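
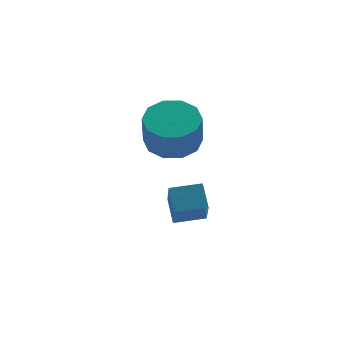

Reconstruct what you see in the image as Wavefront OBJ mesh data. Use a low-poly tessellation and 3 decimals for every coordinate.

v -2.747 -3.249 -2.014
v -2.621 -2.397 -1.298
v -2.34 -2.123 -3.425
v -2.215 -1.271 -2.709
v -1.545 -3.529 -1.891
v -1.42 -2.677 -1.175
v -1.139 -2.403 -3.302
v -1.013 -1.551 -2.586
v -2.194 -1.762 0.791
v -1.529 -1.011 1.162
v -1.76 -1.506 2.58
v -2.426 -2.258 2.209
v -2.139 -0.756 1.151
v -2.371 -1.251 2.569
v -2.77 -0.886 1.003
v -3.002 -1.381 2.421
v -3.181 -1.35 0.773
v -3.413 -1.845 2.192
v -3.216 -1.972 0.551
v -3.447 -2.467 1.969
v -2.86 -2.514 0.42
v -3.091 -3.009 1.838
v -2.249 -2.769 0.431
v -2.481 -3.264 1.849
v -1.618 -2.639 0.579
v -1.85 -3.134 1.997
v -1.207 -2.175 0.808
v -1.439 -2.67 2.227
v -1.173 -1.553 1.031
v -1.404 -2.048 2.449
f 2 4 1
f 5 2 1
f 1 4 3
f 3 5 1
f 2 8 4
f 6 2 5
f 6 8 2
f 4 8 3
f 7 5 3
f 3 8 7
f 7 6 5
f 8 6 7
f 10 9 13
f 10 13 11
f 11 13 14
f 11 14 12
f 13 9 15
f 13 15 14
f 14 15 16
f 14 16 12
f 15 9 17
f 15 17 16
f 16 17 18
f 16 18 12
f 17 9 19
f 17 19 18
f 18 19 20
f 18 20 12
f 19 9 21
f 19 21 20
f 20 21 22
f 20 22 12
f 21 9 23
f 21 23 22
f 22 23 24
f 22 24 12
f 23 9 25
f 23 25 24
f 24 25 26
f 24 26 12
f 25 9 27
f 25 27 26
f 26 27 28
f 26 28 12
f 27 9 29
f 27 29 28
f 28 29 30
f 28 30 12
f 29 9 10
f 29 10 30
f 30 10 11
f 30 11 12



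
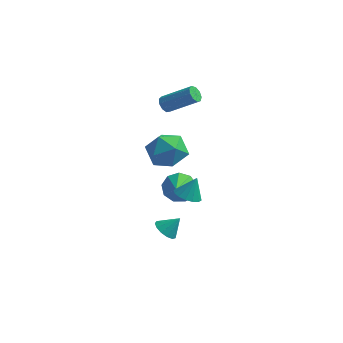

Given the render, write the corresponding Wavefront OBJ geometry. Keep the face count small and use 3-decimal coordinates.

v -0.561 1.467 -2.433
v 0.302 1.843 -2.244
v -0.079 -0.267 -1.187
v -0.134 2.044 -1.796
v -0.77 1.975 -1.646
v -1.308 1.669 -1.865
v -1.496 1.268 -2.35
v -1.247 0.96 -2.874
v -0.677 0.89 -3.192
v -0.052 1.09 -3.155
v 0.334 1.466 -2.781
v -0.76 -0.987 2.13
v 0.248 -0.489 2.576
v -0.388 -2.631 3.124
v 0.62 -2.133 3.57
v -0.463 -1.723 3.918
v -0.693 -0.707 3.304
v 0.553 -2.413 2.396
v 0.323 -1.397 1.782
v 1.059 -1.371 2.74
v 0.431 -0.944 3.682
v -0.571 -2.176 2.018
v -1.199 -1.749 2.96
v 0.741 -0.734 -1.062
v 1.457 -1.053 -1.164
v 1.099 -0.306 0.102
v 1.488 -0.673 -1.313
v 1.319 -0.31 -1.395
v 0.995 -0.061 -1.387
v 0.603 0.009 -1.293
v 0.248 -0.121 -1.136
v 0.026 -0.415 -0.959
v -0.005 -0.795 -0.81
v 0.164 -1.158 -0.728
v 0.488 -1.408 -0.736
v 0.88 -1.477 -0.831
v 1.234 -1.347 -0.987
v -0.403 -0.974 -4.052
v 0.152 -1.408 -4.28
v 0.263 -0.566 -3.208
v 0.192 -1.048 -4.486
v 0.043 -0.664 -4.554
v -0.247 -0.379 -4.463
v -0.587 -0.283 -4.241
v -0.869 -0.407 -3.96
v -1.002 -0.711 -3.707
v -0.945 -1.098 -3.564
v -0.716 -1.446 -3.576
v -0.388 -1.645 -3.739
v -0.064 -1.63 -4.001
v -2.071 3.268 2.674
v -1.758 3.2 2.227
v -0.097 3.403 3.359
v -0.409 3.472 3.806
v -1.835 3.565 2.275
v -0.174 3.768 3.407
v -2.023 3.791 2.51
v -0.362 3.994 3.642
v -2.233 3.773 2.822
v -0.572 3.976 3.953
v -2.367 3.519 3.064
v -0.706 3.722 4.196
v -2.362 3.147 3.124
v -0.701 3.35 4.256
v -2.221 2.833 2.974
v -0.56 3.036 4.105
v -2.01 2.722 2.683
v -0.349 2.925 3.815
v -1.827 2.867 2.388
v -0.166 3.07 3.52
f 2 1 4
f 2 4 3
f 4 1 5
f 4 5 3
f 5 1 6
f 5 6 3
f 6 1 7
f 6 7 3
f 7 1 8
f 7 8 3
f 8 1 9
f 8 9 3
f 9 1 10
f 9 10 3
f 10 1 11
f 10 11 3
f 11 1 2
f 11 2 3
f 12 23 17
f 12 17 13
f 12 13 19
f 12 19 22
f 12 22 23
f 13 17 21
f 17 23 16
f 23 22 14
f 22 19 18
f 19 13 20
f 15 21 16
f 15 16 14
f 15 14 18
f 15 18 20
f 15 20 21
f 16 21 17
f 14 16 23
f 18 14 22
f 20 18 19
f 21 20 13
f 25 24 27
f 25 27 26
f 27 24 28
f 27 28 26
f 28 24 29
f 28 29 26
f 29 24 30
f 29 30 26
f 30 24 31
f 30 31 26
f 31 24 32
f 31 32 26
f 32 24 33
f 32 33 26
f 33 24 34
f 33 34 26
f 34 24 35
f 34 35 26
f 35 24 36
f 35 36 26
f 36 24 37
f 36 37 26
f 37 24 25
f 37 25 26
f 39 38 41
f 39 41 40
f 41 38 42
f 41 42 40
f 42 38 43
f 42 43 40
f 43 38 44
f 43 44 40
f 44 38 45
f 44 45 40
f 45 38 46
f 45 46 40
f 46 38 47
f 46 47 40
f 47 38 48
f 47 48 40
f 48 38 49
f 48 49 40
f 49 38 50
f 49 50 40
f 50 38 39
f 50 39 40
f 52 51 55
f 52 55 53
f 53 55 56
f 53 56 54
f 55 51 57
f 55 57 56
f 56 57 58
f 56 58 54
f 57 51 59
f 57 59 58
f 58 59 60
f 58 60 54
f 59 51 61
f 59 61 60
f 60 61 62
f 60 62 54
f 61 51 63
f 61 63 62
f 62 63 64
f 62 64 54
f 63 51 65
f 63 65 64
f 64 65 66
f 64 66 54
f 65 51 67
f 65 67 66
f 66 67 68
f 66 68 54
f 67 51 69
f 67 69 68
f 68 69 70
f 68 70 54
f 69 51 52
f 69 52 70
f 70 52 53
f 70 53 54



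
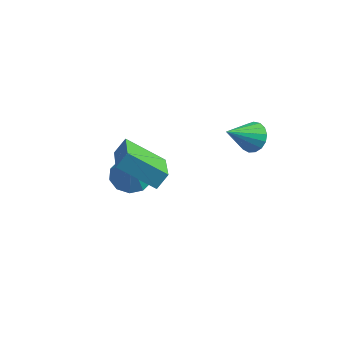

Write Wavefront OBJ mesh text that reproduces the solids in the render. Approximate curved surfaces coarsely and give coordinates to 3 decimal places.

v -3.605 3.964 -3.781
v -2.826 3.493 -4.053
v -3.375 3.556 -2.419
v -2.668 4.042 -3.916
v -2.867 4.56 -3.726
v -3.348 4.851 -3.558
v -3.927 4.804 -3.475
v -4.383 4.435 -3.508
v -4.542 3.887 -3.646
v -4.342 3.368 -3.835
v -3.861 3.077 -4.004
v -3.282 3.125 -4.087
v -2.871 1.066 0.106
v -2.584 1.577 0.708
v -3.713 2.644 -0.833
v -3.426 3.155 -0.231
v -1.194 1.345 -0.929
v -0.907 1.856 -0.327
v -2.036 2.923 -1.868
v -1.749 3.434 -1.266
v 1.677 4.463 0.832
v 2.075 4.748 1.387
v 0.923 3.417 1.908
v 1.784 4.95 1.38
v 1.468 5.04 1.246
v 1.201 4.998 1.018
v 1.042 4.834 0.747
v 1.029 4.585 0.496
v 1.165 4.308 0.321
v 1.417 4.066 0.264
v 1.73 3.916 0.337
v 2.03 3.891 0.523
v 2.25 3.997 0.78
v 2.338 4.21 1.049
v 2.275 4.481 1.268
f 2 1 4
f 2 4 3
f 4 1 5
f 4 5 3
f 5 1 6
f 5 6 3
f 6 1 7
f 6 7 3
f 7 1 8
f 7 8 3
f 8 1 9
f 8 9 3
f 9 1 10
f 9 10 3
f 10 1 11
f 10 11 3
f 11 1 12
f 11 12 3
f 12 1 2
f 12 2 3
f 14 16 13
f 17 14 13
f 13 16 15
f 15 17 13
f 14 20 16
f 18 14 17
f 18 20 14
f 16 20 15
f 19 17 15
f 15 20 19
f 19 18 17
f 20 18 19
f 22 21 24
f 22 24 23
f 24 21 25
f 24 25 23
f 25 21 26
f 25 26 23
f 26 21 27
f 26 27 23
f 27 21 28
f 27 28 23
f 28 21 29
f 28 29 23
f 29 21 30
f 29 30 23
f 30 21 31
f 30 31 23
f 31 21 32
f 31 32 23
f 32 21 33
f 32 33 23
f 33 21 34
f 33 34 23
f 34 21 35
f 34 35 23
f 35 21 22
f 35 22 23



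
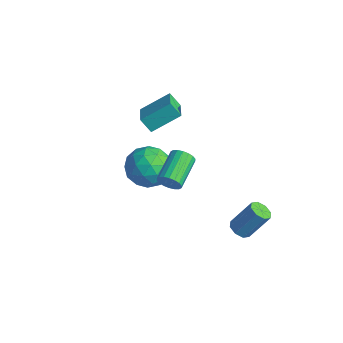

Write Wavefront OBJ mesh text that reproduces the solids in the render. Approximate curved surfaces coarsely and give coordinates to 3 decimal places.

v -3.635 -1.167 1.768
v -2.434 -1.999 2.314
v -3.085 0.242 2.706
v -1.884 -0.59 3.252
v -3.116 -0.89 1.048
v -1.915 -1.722 1.594
v -2.566 0.519 1.986
v -1.365 -0.313 2.532
v 3.348 -0.244 -2.857
v 3.869 -0.071 -3.145
v 4.373 0.797 -1.711
v 3.852 0.624 -1.423
v 3.515 0.239 -3.208
v 4.02 1.107 -1.775
v 3.064 0.266 -3.065
v 3.568 1.134 -1.632
v 2.778 -0.006 -2.801
v 3.283 0.862 -1.367
v 2.827 -0.417 -2.569
v 3.331 0.451 -1.135
v 3.18 -0.727 -2.505
v 3.685 0.141 -1.072
v 3.632 -0.754 -2.648
v 4.136 0.114 -1.215
v 3.917 -0.482 -2.913
v 4.422 0.386 -1.479
v 0.131 -3.288 2.974
v 0.619 -2.72 2.025
v 1.041 -4.94 2.455
v 1.529 -4.372 1.506
v 1.882 -4.088 2.627
v 1.319 -3.067 2.948
v 0.341 -4.593 1.532
v -0.222 -3.572 1.853
v 0.749 -3.527 1.134
v 1.701 -3.215 1.81
v -0.041 -4.445 2.67
v 0.911 -4.133 3.346
v 0.295 -2.859 2.545
v 1.365 -4.801 1.935
v 1.572 -4.634 2.594
v 1.859 -4.301 2.036
v 0.707 -3.063 3.088
v 0.994 -2.729 2.53
v 1.736 -3.533 2.883
v 0.666 -4.931 1.95
v 0.953 -4.597 1.392
v -0.199 -3.359 2.444
v 0.088 -3.026 1.886
v -0.076 -4.127 1.597
v 0.659 -2.999 1.463
v 1.193 -3.971 1.158
v 0.495 -4.1 1.174
v 0.164 -3.5 1.362
v 1.218 -2.816 1.861
v 1.753 -3.787 1.556
v 1.96 -3.62 2.215
v 1.63 -3.02 2.403
v 1.295 -3.29 1.337
v -0.093 -3.873 2.924
v 0.442 -4.844 2.619
v 0.03 -4.64 2.077
v -0.3 -4.04 2.265
v 0.467 -3.689 3.322
v 1.001 -4.661 3.017
v 1.496 -4.16 3.118
v 1.165 -3.56 3.306
v 0.365 -4.37 3.143
v 3.474 -4.529 3.564
v 3.852 -4.487 4.053
v 3.003 -3.088 4.586
v 2.626 -3.131 4.096
v 3.981 -4.335 3.863
v 3.133 -2.937 4.395
v 4.011 -4.222 3.613
v 3.162 -2.824 4.145
v 3.934 -4.17 3.353
v 3.085 -2.772 3.886
v 3.766 -4.189 3.135
v 2.917 -2.791 3.668
v 3.54 -4.275 3.002
v 2.691 -2.877 3.535
v 3.301 -4.412 2.98
v 2.453 -3.014 3.513
v 3.097 -4.572 3.074
v 2.248 -3.173 3.607
v 2.967 -4.723 3.265
v 2.119 -3.325 3.797
v 2.938 -4.836 3.515
v 2.089 -3.438 4.047
v 3.015 -4.888 3.774
v 2.166 -3.49 4.307
v 3.183 -4.869 3.992
v 2.334 -3.471 4.525
v 3.409 -4.783 4.125
v 2.56 -3.385 4.658
v 3.647 -4.646 4.147
v 2.799 -3.248 4.68
f 2 4 1
f 5 2 1
f 1 4 3
f 3 5 1
f 2 8 4
f 6 2 5
f 6 8 2
f 4 8 3
f 7 5 3
f 3 8 7
f 7 6 5
f 8 6 7
f 10 9 13
f 10 13 11
f 11 13 14
f 11 14 12
f 13 9 15
f 13 15 14
f 14 15 16
f 14 16 12
f 15 9 17
f 15 17 16
f 16 17 18
f 16 18 12
f 17 9 19
f 17 19 18
f 18 19 20
f 18 20 12
f 19 9 21
f 19 21 20
f 20 21 22
f 20 22 12
f 21 9 23
f 21 23 22
f 22 23 24
f 22 24 12
f 23 9 25
f 23 25 24
f 24 25 26
f 24 26 12
f 25 9 10
f 25 10 26
f 26 10 11
f 26 11 12
f 27 64 43
f 64 38 67
f 43 67 32
f 64 67 43
f 27 43 39
f 43 32 44
f 39 44 28
f 43 44 39
f 27 39 48
f 39 28 49
f 48 49 34
f 39 49 48
f 27 48 60
f 48 34 63
f 60 63 37
f 48 63 60
f 27 60 64
f 60 37 68
f 64 68 38
f 60 68 64
f 28 44 55
f 44 32 58
f 55 58 36
f 44 58 55
f 32 67 45
f 67 38 66
f 45 66 31
f 67 66 45
f 38 68 65
f 68 37 61
f 65 61 29
f 68 61 65
f 37 63 62
f 63 34 50
f 62 50 33
f 63 50 62
f 34 49 54
f 49 28 51
f 54 51 35
f 49 51 54
f 30 56 42
f 56 36 57
f 42 57 31
f 56 57 42
f 30 42 40
f 42 31 41
f 40 41 29
f 42 41 40
f 30 40 47
f 40 29 46
f 47 46 33
f 40 46 47
f 30 47 52
f 47 33 53
f 52 53 35
f 47 53 52
f 30 52 56
f 52 35 59
f 56 59 36
f 52 59 56
f 31 57 45
f 57 36 58
f 45 58 32
f 57 58 45
f 29 41 65
f 41 31 66
f 65 66 38
f 41 66 65
f 33 46 62
f 46 29 61
f 62 61 37
f 46 61 62
f 35 53 54
f 53 33 50
f 54 50 34
f 53 50 54
f 36 59 55
f 59 35 51
f 55 51 28
f 59 51 55
f 70 69 73
f 70 73 71
f 71 73 74
f 71 74 72
f 73 69 75
f 73 75 74
f 74 75 76
f 74 76 72
f 75 69 77
f 75 77 76
f 76 77 78
f 76 78 72
f 77 69 79
f 77 79 78
f 78 79 80
f 78 80 72
f 79 69 81
f 79 81 80
f 80 81 82
f 80 82 72
f 81 69 83
f 81 83 82
f 82 83 84
f 82 84 72
f 83 69 85
f 83 85 84
f 84 85 86
f 84 86 72
f 85 69 87
f 85 87 86
f 86 87 88
f 86 88 72
f 87 69 89
f 87 89 88
f 88 89 90
f 88 90 72
f 89 69 91
f 89 91 90
f 90 91 92
f 90 92 72
f 91 69 93
f 91 93 92
f 92 93 94
f 92 94 72
f 93 69 95
f 93 95 94
f 94 95 96
f 94 96 72
f 95 69 97
f 95 97 96
f 96 97 98
f 96 98 72
f 97 69 70
f 97 70 98
f 98 70 71
f 98 71 72



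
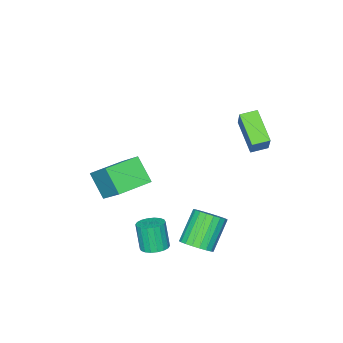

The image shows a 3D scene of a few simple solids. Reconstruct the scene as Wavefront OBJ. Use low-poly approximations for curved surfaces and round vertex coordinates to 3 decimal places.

v 1.485 3.489 -3.952
v 2.19 3.415 -3.365
v 0.859 3.156 -1.801
v 0.155 3.231 -2.388
v 2.122 3.792 -3.361
v 0.791 3.533 -1.796
v 1.944 4.116 -3.458
v 0.613 3.857 -1.894
v 1.687 4.332 -3.642
v 0.356 4.073 -2.077
v 1.395 4.402 -3.878
v 0.064 4.143 -2.314
v 1.118 4.314 -4.128
v -0.213 4.055 -2.564
v 0.905 4.084 -4.347
v -0.426 3.825 -2.783
v 0.793 3.751 -4.498
v -0.538 3.492 -2.934
v 0.8 3.373 -4.555
v -0.531 3.114 -2.99
v 0.926 3.015 -4.507
v -0.405 2.756 -2.943
v 1.148 2.739 -4.363
v -0.183 2.48 -2.799
v 1.429 2.592 -4.149
v 0.098 2.334 -2.584
v 1.72 2.601 -3.9
v 0.389 2.342 -2.336
v 1.97 2.764 -3.66
v 0.639 2.505 -2.096
v 2.136 3.052 -3.471
v 0.805 2.793 -1.907
v -2.558 3.468 1.016
v -3.246 2.003 2.225
v -3.352 3.98 1.185
v -4.04 2.516 2.394
v -1.74 4.264 2.446
v -2.428 2.8 3.655
v -2.534 4.777 2.615
v -3.222 3.312 3.824
v 2.812 1.886 -4.124
v 3.52 1.609 -4.129
v 3.356 1.158 -2.582
v 2.648 1.434 -2.576
v 3.565 1.93 -4.031
v 3.401 1.479 -2.483
v 3.461 2.242 -3.951
v 3.297 1.79 -2.404
v 3.228 2.483 -3.905
v 3.064 2.032 -2.358
v 2.913 2.606 -3.903
v 2.749 2.154 -2.356
v 2.578 2.586 -3.944
v 2.414 2.135 -2.397
v 2.289 2.428 -4.021
v 2.125 1.976 -2.474
v 2.104 2.162 -4.118
v 1.94 1.711 -2.571
v 2.059 1.841 -4.217
v 1.895 1.39 -2.669
v 2.163 1.53 -4.296
v 1.999 1.078 -2.749
v 2.396 1.288 -4.342
v 2.232 0.837 -2.795
v 2.711 1.166 -4.344
v 2.547 0.714 -2.797
v 3.046 1.185 -4.303
v 2.882 0.734 -2.756
v 3.335 1.344 -4.226
v 3.171 0.892 -2.679
v -0.016 -2.223 -3.238
v -0.204 -3.371 -1.93
v 0.367 -0.661 -1.812
v 0.18 -1.808 -0.504
v 1.94 -2.632 -3.316
v 1.753 -3.779 -2.008
v 2.324 -1.069 -1.89
v 2.136 -2.217 -0.582
f 2 1 5
f 2 5 3
f 3 5 6
f 3 6 4
f 5 1 7
f 5 7 6
f 6 7 8
f 6 8 4
f 7 1 9
f 7 9 8
f 8 9 10
f 8 10 4
f 9 1 11
f 9 11 10
f 10 11 12
f 10 12 4
f 11 1 13
f 11 13 12
f 12 13 14
f 12 14 4
f 13 1 15
f 13 15 14
f 14 15 16
f 14 16 4
f 15 1 17
f 15 17 16
f 16 17 18
f 16 18 4
f 17 1 19
f 17 19 18
f 18 19 20
f 18 20 4
f 19 1 21
f 19 21 20
f 20 21 22
f 20 22 4
f 21 1 23
f 21 23 22
f 22 23 24
f 22 24 4
f 23 1 25
f 23 25 24
f 24 25 26
f 24 26 4
f 25 1 27
f 25 27 26
f 26 27 28
f 26 28 4
f 27 1 29
f 27 29 28
f 28 29 30
f 28 30 4
f 29 1 31
f 29 31 30
f 30 31 32
f 30 32 4
f 31 1 2
f 31 2 32
f 32 2 3
f 32 3 4
f 34 36 33
f 37 34 33
f 33 36 35
f 35 37 33
f 34 40 36
f 38 34 37
f 38 40 34
f 36 40 35
f 39 37 35
f 35 40 39
f 39 38 37
f 40 38 39
f 42 41 45
f 42 45 43
f 43 45 46
f 43 46 44
f 45 41 47
f 45 47 46
f 46 47 48
f 46 48 44
f 47 41 49
f 47 49 48
f 48 49 50
f 48 50 44
f 49 41 51
f 49 51 50
f 50 51 52
f 50 52 44
f 51 41 53
f 51 53 52
f 52 53 54
f 52 54 44
f 53 41 55
f 53 55 54
f 54 55 56
f 54 56 44
f 55 41 57
f 55 57 56
f 56 57 58
f 56 58 44
f 57 41 59
f 57 59 58
f 58 59 60
f 58 60 44
f 59 41 61
f 59 61 60
f 60 61 62
f 60 62 44
f 61 41 63
f 61 63 62
f 62 63 64
f 62 64 44
f 63 41 65
f 63 65 64
f 64 65 66
f 64 66 44
f 65 41 67
f 65 67 66
f 66 67 68
f 66 68 44
f 67 41 69
f 67 69 68
f 68 69 70
f 68 70 44
f 69 41 42
f 69 42 70
f 70 42 43
f 70 43 44
f 72 74 71
f 75 72 71
f 71 74 73
f 73 75 71
f 72 78 74
f 76 72 75
f 76 78 72
f 74 78 73
f 77 75 73
f 73 78 77
f 77 76 75
f 78 76 77



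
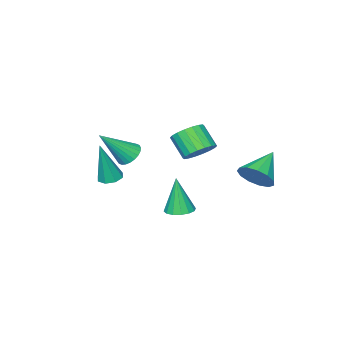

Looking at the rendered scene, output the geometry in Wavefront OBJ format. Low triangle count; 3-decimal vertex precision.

v 1.278 -1.805 -1.286
v 1.833 -2.016 -1.425
v 1.762 -1.935 0.846
v 1.821 -1.55 -1.394
v 1.491 -1.234 -1.3
v 1.036 -1.252 -1.197
v 0.723 -1.594 -1.147
v 0.734 -2.06 -1.178
v 1.064 -2.376 -1.272
v 1.519 -2.358 -1.375
v 2.584 0.814 1.628
v 3.091 0.887 1.212
v 3.796 0.266 3.012
v 3.078 1.122 1.317
v 2.989 1.31 1.469
v 2.839 1.423 1.645
v 2.65 1.443 1.819
v 2.451 1.367 1.964
v 2.272 1.207 2.057
v 2.14 0.987 2.085
v 2.076 0.741 2.043
v 2.09 0.506 1.939
v 2.178 0.318 1.787
v 2.329 0.206 1.61
v 2.518 0.186 1.437
v 2.717 0.262 1.292
v 2.896 0.422 1.199
v 3.028 0.641 1.171
v -0.115 1.16 -2.759
v 0.585 1.041 -2.759
v -0.165 0.88 -0.881
v 0.55 1.403 -2.706
v 0.336 1.7 -2.667
v 0.002 1.852 -2.653
v -0.364 1.819 -2.668
v -0.663 1.609 -2.707
v -0.815 1.279 -2.76
v -0.78 0.917 -2.813
v -0.567 0.62 -2.852
v -0.233 0.468 -2.865
v 0.133 0.501 -2.851
v 0.432 0.711 -2.812
v -1.691 0.854 0.184
v -0.91 1.017 0.445
v -1.027 0.089 1.377
v -1.809 -0.074 1.116
v -1.117 1.25 0.651
v -1.234 0.323 1.583
v -1.438 1.405 0.765
v -1.555 0.477 1.697
v -1.809 1.451 0.764
v -1.926 0.523 1.695
v -2.157 1.378 0.648
v -2.274 0.45 1.579
v -2.412 1.201 0.44
v -2.529 0.274 1.371
v -2.525 0.956 0.181
v -2.642 0.028 1.113
v -2.473 0.691 -0.077
v -2.59 -0.237 0.855
v -2.266 0.457 -0.283
v -2.383 -0.47 0.649
v -1.945 0.303 -0.397
v -2.062 -0.625 0.535
v -1.574 0.257 -0.395
v -1.691 -0.671 0.536
v -1.226 0.33 -0.279
v -1.343 -0.598 0.652
v -0.971 0.506 -0.071
v -1.088 -0.421 0.86
v -0.858 0.752 0.187
v -0.975 -0.176 1.119
v -2.061 3.87 -0.387
v -1.696 4.299 0.328
v -3.499 3.57 0.527
v -1.943 4.656 0.056
v -2.228 4.764 -0.356
v -2.459 4.588 -0.779
v -2.564 4.184 -1.077
v -2.509 3.68 -1.155
v -2.312 3.237 -0.99
v -2.035 2.994 -0.633
v -1.766 3.03 -0.198
v -1.591 3.332 0.177
v -1.565 3.805 0.373
f 2 1 4
f 2 4 3
f 4 1 5
f 4 5 3
f 5 1 6
f 5 6 3
f 6 1 7
f 6 7 3
f 7 1 8
f 7 8 3
f 8 1 9
f 8 9 3
f 9 1 10
f 9 10 3
f 10 1 2
f 10 2 3
f 12 11 14
f 12 14 13
f 14 11 15
f 14 15 13
f 15 11 16
f 15 16 13
f 16 11 17
f 16 17 13
f 17 11 18
f 17 18 13
f 18 11 19
f 18 19 13
f 19 11 20
f 19 20 13
f 20 11 21
f 20 21 13
f 21 11 22
f 21 22 13
f 22 11 23
f 22 23 13
f 23 11 24
f 23 24 13
f 24 11 25
f 24 25 13
f 25 11 26
f 25 26 13
f 26 11 27
f 26 27 13
f 27 11 28
f 27 28 13
f 28 11 12
f 28 12 13
f 30 29 32
f 30 32 31
f 32 29 33
f 32 33 31
f 33 29 34
f 33 34 31
f 34 29 35
f 34 35 31
f 35 29 36
f 35 36 31
f 36 29 37
f 36 37 31
f 37 29 38
f 37 38 31
f 38 29 39
f 38 39 31
f 39 29 40
f 39 40 31
f 40 29 41
f 40 41 31
f 41 29 42
f 41 42 31
f 42 29 30
f 42 30 31
f 44 43 47
f 44 47 45
f 45 47 48
f 45 48 46
f 47 43 49
f 47 49 48
f 48 49 50
f 48 50 46
f 49 43 51
f 49 51 50
f 50 51 52
f 50 52 46
f 51 43 53
f 51 53 52
f 52 53 54
f 52 54 46
f 53 43 55
f 53 55 54
f 54 55 56
f 54 56 46
f 55 43 57
f 55 57 56
f 56 57 58
f 56 58 46
f 57 43 59
f 57 59 58
f 58 59 60
f 58 60 46
f 59 43 61
f 59 61 60
f 60 61 62
f 60 62 46
f 61 43 63
f 61 63 62
f 62 63 64
f 62 64 46
f 63 43 65
f 63 65 64
f 64 65 66
f 64 66 46
f 65 43 67
f 65 67 66
f 66 67 68
f 66 68 46
f 67 43 69
f 67 69 68
f 68 69 70
f 68 70 46
f 69 43 71
f 69 71 70
f 70 71 72
f 70 72 46
f 71 43 44
f 71 44 72
f 72 44 45
f 72 45 46
f 74 73 76
f 74 76 75
f 76 73 77
f 76 77 75
f 77 73 78
f 77 78 75
f 78 73 79
f 78 79 75
f 79 73 80
f 79 80 75
f 80 73 81
f 80 81 75
f 81 73 82
f 81 82 75
f 82 73 83
f 82 83 75
f 83 73 84
f 83 84 75
f 84 73 85
f 84 85 75
f 85 73 74
f 85 74 75



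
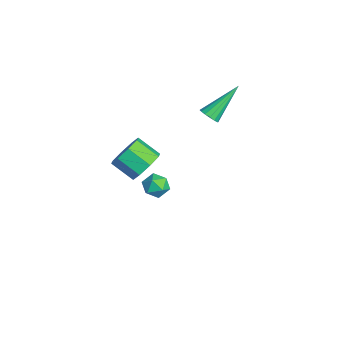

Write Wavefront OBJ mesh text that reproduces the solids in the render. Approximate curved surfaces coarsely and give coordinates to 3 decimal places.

v 0.017 3.073 2.358
v 0.267 2.839 2.722
v -0.537 4.487 3.642
v 0.439 3.002 2.617
v 0.497 3.184 2.443
v 0.428 3.336 2.245
v 0.248 3.417 2.078
v 0.006 3.406 1.985
v -0.232 3.306 1.993
v -0.404 3.143 2.098
v -0.463 2.962 2.272
v -0.393 2.81 2.47
v -0.213 2.728 2.637
v 0.028 2.739 2.73
v 2.878 -0.228 2.102
v 3.281 -0.872 1.743
v 2.645 -1.635 2.398
v 2.242 -0.992 2.758
v 3.576 -0.663 2.274
v 2.94 -1.426 2.929
v 3.463 -0.199 2.705
v 2.827 -0.962 3.36
v 3.007 0.248 2.782
v 2.371 -0.515 3.437
v 2.475 0.415 2.462
v 1.839 -0.348 3.117
v 2.18 0.206 1.931
v 1.544 -0.557 2.586
v 2.293 -0.258 1.5
v 1.657 -1.021 2.155
v 2.749 -0.705 1.423
v 2.113 -1.468 2.078
v -1.159 1.184 -3.404
v -0.758 1.569 -3.007
v -1.162 0.391 -2.633
v -0.761 0.776 -2.236
v -1.409 0.962 -2.35
v -1.407 1.452 -2.827
v -0.513 0.508 -2.813
v -0.511 0.998 -3.29
v -0.359 1.152 -2.641
v -0.913 1.432 -2.355
v -1.007 0.528 -3.285
v -1.561 0.808 -2.999
f 2 1 4
f 2 4 3
f 4 1 5
f 4 5 3
f 5 1 6
f 5 6 3
f 6 1 7
f 6 7 3
f 7 1 8
f 7 8 3
f 8 1 9
f 8 9 3
f 9 1 10
f 9 10 3
f 10 1 11
f 10 11 3
f 11 1 12
f 11 12 3
f 12 1 13
f 12 13 3
f 13 1 14
f 13 14 3
f 14 1 2
f 14 2 3
f 16 15 19
f 16 19 17
f 17 19 20
f 17 20 18
f 19 15 21
f 19 21 20
f 20 21 22
f 20 22 18
f 21 15 23
f 21 23 22
f 22 23 24
f 22 24 18
f 23 15 25
f 23 25 24
f 24 25 26
f 24 26 18
f 25 15 27
f 25 27 26
f 26 27 28
f 26 28 18
f 27 15 29
f 27 29 28
f 28 29 30
f 28 30 18
f 29 15 31
f 29 31 30
f 30 31 32
f 30 32 18
f 31 15 16
f 31 16 32
f 32 16 17
f 32 17 18
f 33 44 38
f 33 38 34
f 33 34 40
f 33 40 43
f 33 43 44
f 34 38 42
f 38 44 37
f 44 43 35
f 43 40 39
f 40 34 41
f 36 42 37
f 36 37 35
f 36 35 39
f 36 39 41
f 36 41 42
f 37 42 38
f 35 37 44
f 39 35 43
f 41 39 40
f 42 41 34



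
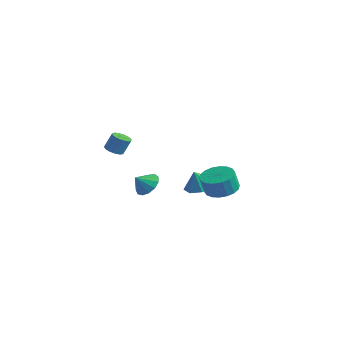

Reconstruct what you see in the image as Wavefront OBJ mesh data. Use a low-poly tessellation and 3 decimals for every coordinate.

v 1.125 -1.408 -0.105
v 1.539 -0.951 0.494
v 0.875 -2.112 0.605
v 1.081 -0.791 0.492
v 0.638 -0.827 0.3
v 0.349 -1.047 -0.021
v 0.307 -1.383 -0.368
v 0.524 -1.726 -0.632
v 0.933 -1.969 -0.728
v 1.402 -2.034 -0.627
v 1.783 -1.9 -0.359
v 1.956 -1.61 -0.012
v 1.865 -1.256 0.307
v -0.098 3.953 -2.447
v 0.709 3.316 -2.51
v -0.282 3.607 -1.313
v 0.911 4.035 -2.258
v 0.522 4.706 -2.117
v -0.23 4.936 -2.169
v -0.905 4.59 -2.384
v -1.107 3.87 -2.636
v -0.718 3.199 -2.777
v 0.034 2.97 -2.725
v 3.486 2.103 -0.789
v 4.157 2.832 -0.545
v 4.104 2.485 0.634
v 3.434 1.757 0.389
v 3.758 3.043 -0.501
v 3.705 2.697 0.678
v 3.304 3.068 -0.514
v 3.252 2.722 0.665
v 2.887 2.902 -0.581
v 2.835 2.556 0.598
v 2.589 2.578 -0.69
v 2.536 2.231 0.489
v 2.468 2.16 -0.819
v 2.416 1.813 0.36
v 2.549 1.73 -0.941
v 2.497 1.383 0.238
v 2.816 1.375 -1.034
v 2.763 1.028 0.145
v 3.215 1.163 -1.078
v 3.162 0.817 0.101
v 3.668 1.138 -1.065
v 3.616 0.792 0.114
v 4.085 1.304 -0.998
v 4.033 0.958 0.181
v 4.384 1.629 -0.889
v 4.331 1.282 0.29
v 4.504 2.047 -0.76
v 4.452 1.7 0.419
v 4.423 2.477 -0.638
v 4.371 2.13 0.541
v 1.164 -3.901 3.438
v 1.614 -4.266 3.457
v 1.867 -3.904 4.421
v 1.416 -3.539 4.402
v 1.726 -3.989 3.324
v 1.978 -3.627 4.288
v 1.659 -3.684 3.227
v 1.911 -3.322 4.191
v 1.435 -3.448 3.197
v 1.687 -3.086 4.161
v 1.125 -3.356 3.244
v 1.377 -2.994 4.208
v 0.827 -3.437 3.352
v 1.079 -3.075 4.316
v 0.636 -3.665 3.487
v 0.889 -3.303 4.451
v 0.613 -3.968 3.607
v 0.865 -3.606 4.571
v 0.765 -4.25 3.673
v 1.017 -3.888 4.637
v 1.043 -4.421 3.665
v 1.295 -4.059 4.629
v 1.36 -4.427 3.584
v 1.612 -4.065 4.548
f 2 1 4
f 2 4 3
f 4 1 5
f 4 5 3
f 5 1 6
f 5 6 3
f 6 1 7
f 6 7 3
f 7 1 8
f 7 8 3
f 8 1 9
f 8 9 3
f 9 1 10
f 9 10 3
f 10 1 11
f 10 11 3
f 11 1 12
f 11 12 3
f 12 1 13
f 12 13 3
f 13 1 2
f 13 2 3
f 15 14 17
f 15 17 16
f 17 14 18
f 17 18 16
f 18 14 19
f 18 19 16
f 19 14 20
f 19 20 16
f 20 14 21
f 20 21 16
f 21 14 22
f 21 22 16
f 22 14 23
f 22 23 16
f 23 14 15
f 23 15 16
f 25 24 28
f 25 28 26
f 26 28 29
f 26 29 27
f 28 24 30
f 28 30 29
f 29 30 31
f 29 31 27
f 30 24 32
f 30 32 31
f 31 32 33
f 31 33 27
f 32 24 34
f 32 34 33
f 33 34 35
f 33 35 27
f 34 24 36
f 34 36 35
f 35 36 37
f 35 37 27
f 36 24 38
f 36 38 37
f 37 38 39
f 37 39 27
f 38 24 40
f 38 40 39
f 39 40 41
f 39 41 27
f 40 24 42
f 40 42 41
f 41 42 43
f 41 43 27
f 42 24 44
f 42 44 43
f 43 44 45
f 43 45 27
f 44 24 46
f 44 46 45
f 45 46 47
f 45 47 27
f 46 24 48
f 46 48 47
f 47 48 49
f 47 49 27
f 48 24 50
f 48 50 49
f 49 50 51
f 49 51 27
f 50 24 52
f 50 52 51
f 51 52 53
f 51 53 27
f 52 24 25
f 52 25 53
f 53 25 26
f 53 26 27
f 55 54 58
f 55 58 56
f 56 58 59
f 56 59 57
f 58 54 60
f 58 60 59
f 59 60 61
f 59 61 57
f 60 54 62
f 60 62 61
f 61 62 63
f 61 63 57
f 62 54 64
f 62 64 63
f 63 64 65
f 63 65 57
f 64 54 66
f 64 66 65
f 65 66 67
f 65 67 57
f 66 54 68
f 66 68 67
f 67 68 69
f 67 69 57
f 68 54 70
f 68 70 69
f 69 70 71
f 69 71 57
f 70 54 72
f 70 72 71
f 71 72 73
f 71 73 57
f 72 54 74
f 72 74 73
f 73 74 75
f 73 75 57
f 74 54 76
f 74 76 75
f 75 76 77
f 75 77 57
f 76 54 55
f 76 55 77
f 77 55 56
f 77 56 57



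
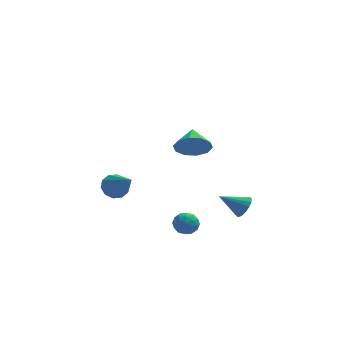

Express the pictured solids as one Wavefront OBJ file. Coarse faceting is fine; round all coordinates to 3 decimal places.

v 1.356 -3.148 2.717
v 1.7 -3.506 3.431
v 1.364 -2.092 3.243
v 2.104 -3.35 3.112
v 2.223 -3.117 2.643
v 2.01 -2.895 2.201
v 1.548 -2.77 1.957
v 1.012 -2.79 2.003
v 0.608 -2.946 2.321
v 0.49 -3.179 2.791
v 0.703 -3.401 3.232
v 1.165 -3.526 3.477
v 3.869 0.816 -3.539
v 4.169 1.142 -3.064
v 2.691 0.824 -2.801
v 4.055 1.366 -3.248
v 3.899 1.464 -3.498
v 3.735 1.413 -3.758
v 3.603 1.226 -3.968
v 3.531 0.945 -4.079
v 3.536 0.634 -4.067
v 3.618 0.365 -3.934
v 3.757 0.199 -3.711
v 3.922 0.175 -3.448
v 4.074 0.297 -3.206
v 4.18 0.539 -3.04
v 4.214 0.844 -2.989
v -2.182 3.115 -3.409
v -1.706 3.614 -3.14
v -1.378 1.645 -2.111
v -2.086 3.63 -2.886
v -2.503 3.449 -2.832
v -2.797 3.142 -2.999
v -2.856 2.824 -3.322
v -2.658 2.617 -3.679
v -2.278 2.601 -3.933
v -1.861 2.781 -3.986
v -1.566 3.089 -3.82
v -1.507 3.407 -3.496
v 0.492 -0.828 -3.574
v 0.871 -0.313 -3.745
v 1.369 -1.427 -3.435
v 1.748 -0.912 -3.606
v 1.414 -0.902 -3.034
v 0.872 -0.532 -3.12
v 1.368 -1.208 -4.06
v 0.826 -0.838 -4.146
v 1.412 -0.547 -4.045
v 1.441 -0.358 -3.411
v 0.799 -1.382 -3.769
v 0.828 -1.193 -3.135
v 0.604 -0.518 -3.672
v 1.636 -1.222 -3.508
v 1.44 -1.216 -3.172
v 1.662 -0.913 -3.272
v 0.605 -0.647 -3.304
v 0.827 -0.344 -3.405
v 1.147 -0.69 -2.987
v 1.413 -1.396 -3.775
v 1.635 -1.093 -3.876
v 0.578 -0.827 -3.908
v 0.8 -0.524 -4.008
v 1.093 -1.05 -4.193
v 1.145 -0.353 -3.949
v 1.661 -0.705 -3.867
v 1.438 -0.879 -4.134
v 1.119 -0.662 -4.185
v 1.162 -0.242 -3.576
v 1.678 -0.594 -3.494
v 1.482 -0.588 -3.158
v 1.163 -0.37 -3.209
v 1.48 -0.38 -3.753
v 0.562 -1.146 -3.686
v 1.078 -1.498 -3.604
v 1.077 -1.37 -3.971
v 0.758 -1.152 -4.022
v 0.579 -1.035 -3.313
v 1.095 -1.387 -3.231
v 1.121 -1.078 -2.995
v 0.802 -0.861 -3.046
v 0.76 -1.36 -3.427
f 2 1 4
f 2 4 3
f 4 1 5
f 4 5 3
f 5 1 6
f 5 6 3
f 6 1 7
f 6 7 3
f 7 1 8
f 7 8 3
f 8 1 9
f 8 9 3
f 9 1 10
f 9 10 3
f 10 1 11
f 10 11 3
f 11 1 12
f 11 12 3
f 12 1 2
f 12 2 3
f 14 13 16
f 14 16 15
f 16 13 17
f 16 17 15
f 17 13 18
f 17 18 15
f 18 13 19
f 18 19 15
f 19 13 20
f 19 20 15
f 20 13 21
f 20 21 15
f 21 13 22
f 21 22 15
f 22 13 23
f 22 23 15
f 23 13 24
f 23 24 15
f 24 13 25
f 24 25 15
f 25 13 26
f 25 26 15
f 26 13 27
f 26 27 15
f 27 13 14
f 27 14 15
f 29 28 31
f 29 31 30
f 31 28 32
f 31 32 30
f 32 28 33
f 32 33 30
f 33 28 34
f 33 34 30
f 34 28 35
f 34 35 30
f 35 28 36
f 35 36 30
f 36 28 37
f 36 37 30
f 37 28 38
f 37 38 30
f 38 28 39
f 38 39 30
f 39 28 29
f 39 29 30
f 40 77 56
f 77 51 80
f 56 80 45
f 77 80 56
f 40 56 52
f 56 45 57
f 52 57 41
f 56 57 52
f 40 52 61
f 52 41 62
f 61 62 47
f 52 62 61
f 40 61 73
f 61 47 76
f 73 76 50
f 61 76 73
f 40 73 77
f 73 50 81
f 77 81 51
f 73 81 77
f 41 57 68
f 57 45 71
f 68 71 49
f 57 71 68
f 45 80 58
f 80 51 79
f 58 79 44
f 80 79 58
f 51 81 78
f 81 50 74
f 78 74 42
f 81 74 78
f 50 76 75
f 76 47 63
f 75 63 46
f 76 63 75
f 47 62 67
f 62 41 64
f 67 64 48
f 62 64 67
f 43 69 55
f 69 49 70
f 55 70 44
f 69 70 55
f 43 55 53
f 55 44 54
f 53 54 42
f 55 54 53
f 43 53 60
f 53 42 59
f 60 59 46
f 53 59 60
f 43 60 65
f 60 46 66
f 65 66 48
f 60 66 65
f 43 65 69
f 65 48 72
f 69 72 49
f 65 72 69
f 44 70 58
f 70 49 71
f 58 71 45
f 70 71 58
f 42 54 78
f 54 44 79
f 78 79 51
f 54 79 78
f 46 59 75
f 59 42 74
f 75 74 50
f 59 74 75
f 48 66 67
f 66 46 63
f 67 63 47
f 66 63 67
f 49 72 68
f 72 48 64
f 68 64 41
f 72 64 68



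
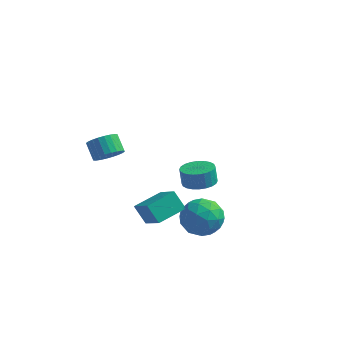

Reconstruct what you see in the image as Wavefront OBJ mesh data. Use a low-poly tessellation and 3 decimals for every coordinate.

v -2.008 -3.476 3.556
v -1.449 -3.684 4.176
v -2.074 -3.132 4.924
v -2.632 -2.924 4.304
v -1.322 -3.393 4.068
v -1.946 -2.841 4.816
v -1.298 -3.115 3.882
v -1.923 -2.563 4.63
v -1.383 -2.892 3.646
v -2.008 -2.34 4.394
v -1.563 -2.757 3.397
v -2.188 -2.205 4.145
v -1.811 -2.732 3.172
v -2.435 -2.18 3.92
v -2.088 -2.82 3.005
v -2.713 -2.269 3.753
v -2.354 -3.008 2.922
v -2.978 -2.457 3.671
v -2.566 -3.268 2.936
v -3.191 -2.716 3.684
v -2.694 -3.559 3.044
v -3.318 -3.007 3.792
v -2.717 -3.837 3.23
v -3.342 -3.285 3.978
v -2.632 -4.06 3.466
v -3.257 -3.508 4.214
v -2.452 -4.195 3.715
v -3.077 -3.643 4.463
v -2.205 -4.22 3.94
v -2.829 -3.668 4.688
v -1.927 -4.131 4.107
v -2.552 -3.58 4.855
v -1.662 -3.943 4.189
v -2.286 -3.392 4.938
v 2.397 -2.334 -0.584
v 3.343 -2.082 0.178
v 2.657 -4.298 -0.258
v 3.603 -4.046 0.504
v 2.445 -3.753 0.836
v 2.284 -2.539 0.635
v 3.716 -3.841 -0.715
v 3.555 -2.627 -0.916
v 4.159 -3.014 0.097
v 3.373 -2.959 1.055
v 2.627 -3.421 -1.135
v 1.841 -3.366 -0.177
v 2.847 -2.036 -0.231
v 3.153 -4.344 0.151
v 2.472 -4.172 0.347
v 3.028 -4.024 0.795
v 2.224 -2.304 0.037
v 2.781 -2.156 0.485
v 2.253 -3.138 0.872
v 3.219 -4.224 -0.565
v 3.776 -4.076 -0.117
v 2.972 -2.356 -0.875
v 3.528 -2.208 -0.427
v 3.747 -3.242 -0.952
v 3.883 -2.435 0.169
v 4.036 -3.59 0.36
v 4.102 -3.469 -0.356
v 4.008 -2.756 -0.474
v 3.421 -2.403 0.732
v 3.574 -3.557 0.923
v 2.893 -3.385 1.119
v 2.798 -2.671 1.001
v 3.9 -2.951 0.684
v 2.426 -2.823 -1.003
v 2.579 -3.977 -0.812
v 3.202 -3.709 -1.081
v 3.107 -2.995 -1.199
v 1.964 -2.79 -0.44
v 2.117 -3.945 -0.249
v 1.992 -3.624 0.394
v 1.898 -2.911 0.276
v 2.1 -3.429 -0.764
v 0.463 3.013 -2.369
v 1.127 2.304 -2.179
v 0.941 2.418 -1.101
v 0.277 3.127 -1.291
v 1.35 2.619 -2.174
v 1.164 2.734 -1.096
v 1.438 2.994 -2.199
v 1.252 3.109 -1.121
v 1.377 3.372 -2.25
v 1.192 3.487 -1.172
v 1.178 3.696 -2.319
v 0.992 3.81 -1.24
v 0.869 3.915 -2.395
v 0.683 4.03 -1.317
v 0.499 3.997 -2.468
v 0.313 4.112 -1.39
v 0.123 3.929 -2.525
v -0.063 4.044 -1.447
v -0.201 3.722 -2.559
v -0.387 3.836 -1.481
v -0.424 3.406 -2.564
v -0.61 3.521 -1.486
v -0.512 3.031 -2.539
v -0.698 3.146 -1.461
v -0.452 2.653 -2.488
v -0.637 2.768 -1.41
v -0.252 2.33 -2.42
v -0.438 2.444 -1.341
v 0.057 2.11 -2.343
v -0.129 2.225 -1.265
v 0.427 2.028 -2.27
v 0.241 2.143 -1.192
v 0.803 2.096 -2.213
v 0.617 2.211 -1.135
v 0.105 -3.727 -0.99
v -0.632 -3.508 -0.017
v 0.998 -2.288 -0.637
v 0.261 -2.069 0.336
v 1.259 -4.711 0.104
v 0.522 -4.492 1.077
v 2.152 -3.272 0.457
v 1.415 -3.053 1.43
v 2.59 -2.071 -2.019
v 1.958 -1.922 -1.503
v 2.399 -0.867 -2.599
v 1.767 -0.718 -2.083
v 3.153 -1.702 -1.437
v 2.521 -1.553 -0.921
v 2.962 -0.498 -2.017
v 2.33 -0.349 -1.501
f 2 1 5
f 2 5 3
f 3 5 6
f 3 6 4
f 5 1 7
f 5 7 6
f 6 7 8
f 6 8 4
f 7 1 9
f 7 9 8
f 8 9 10
f 8 10 4
f 9 1 11
f 9 11 10
f 10 11 12
f 10 12 4
f 11 1 13
f 11 13 12
f 12 13 14
f 12 14 4
f 13 1 15
f 13 15 14
f 14 15 16
f 14 16 4
f 15 1 17
f 15 17 16
f 16 17 18
f 16 18 4
f 17 1 19
f 17 19 18
f 18 19 20
f 18 20 4
f 19 1 21
f 19 21 20
f 20 21 22
f 20 22 4
f 21 1 23
f 21 23 22
f 22 23 24
f 22 24 4
f 23 1 25
f 23 25 24
f 24 25 26
f 24 26 4
f 25 1 27
f 25 27 26
f 26 27 28
f 26 28 4
f 27 1 29
f 27 29 28
f 28 29 30
f 28 30 4
f 29 1 31
f 29 31 30
f 30 31 32
f 30 32 4
f 31 1 33
f 31 33 32
f 32 33 34
f 32 34 4
f 33 1 2
f 33 2 34
f 34 2 3
f 34 3 4
f 35 72 51
f 72 46 75
f 51 75 40
f 72 75 51
f 35 51 47
f 51 40 52
f 47 52 36
f 51 52 47
f 35 47 56
f 47 36 57
f 56 57 42
f 47 57 56
f 35 56 68
f 56 42 71
f 68 71 45
f 56 71 68
f 35 68 72
f 68 45 76
f 72 76 46
f 68 76 72
f 36 52 63
f 52 40 66
f 63 66 44
f 52 66 63
f 40 75 53
f 75 46 74
f 53 74 39
f 75 74 53
f 46 76 73
f 76 45 69
f 73 69 37
f 76 69 73
f 45 71 70
f 71 42 58
f 70 58 41
f 71 58 70
f 42 57 62
f 57 36 59
f 62 59 43
f 57 59 62
f 38 64 50
f 64 44 65
f 50 65 39
f 64 65 50
f 38 50 48
f 50 39 49
f 48 49 37
f 50 49 48
f 38 48 55
f 48 37 54
f 55 54 41
f 48 54 55
f 38 55 60
f 55 41 61
f 60 61 43
f 55 61 60
f 38 60 64
f 60 43 67
f 64 67 44
f 60 67 64
f 39 65 53
f 65 44 66
f 53 66 40
f 65 66 53
f 37 49 73
f 49 39 74
f 73 74 46
f 49 74 73
f 41 54 70
f 54 37 69
f 70 69 45
f 54 69 70
f 43 61 62
f 61 41 58
f 62 58 42
f 61 58 62
f 44 67 63
f 67 43 59
f 63 59 36
f 67 59 63
f 78 77 81
f 78 81 79
f 79 81 82
f 79 82 80
f 81 77 83
f 81 83 82
f 82 83 84
f 82 84 80
f 83 77 85
f 83 85 84
f 84 85 86
f 84 86 80
f 85 77 87
f 85 87 86
f 86 87 88
f 86 88 80
f 87 77 89
f 87 89 88
f 88 89 90
f 88 90 80
f 89 77 91
f 89 91 90
f 90 91 92
f 90 92 80
f 91 77 93
f 91 93 92
f 92 93 94
f 92 94 80
f 93 77 95
f 93 95 94
f 94 95 96
f 94 96 80
f 95 77 97
f 95 97 96
f 96 97 98
f 96 98 80
f 97 77 99
f 97 99 98
f 98 99 100
f 98 100 80
f 99 77 101
f 99 101 100
f 100 101 102
f 100 102 80
f 101 77 103
f 101 103 102
f 102 103 104
f 102 104 80
f 103 77 105
f 103 105 104
f 104 105 106
f 104 106 80
f 105 77 107
f 105 107 106
f 106 107 108
f 106 108 80
f 107 77 109
f 107 109 108
f 108 109 110
f 108 110 80
f 109 77 78
f 109 78 110
f 110 78 79
f 110 79 80
f 112 114 111
f 115 112 111
f 111 114 113
f 113 115 111
f 112 118 114
f 116 112 115
f 116 118 112
f 114 118 113
f 117 115 113
f 113 118 117
f 117 116 115
f 118 116 117
f 120 122 119
f 123 120 119
f 119 122 121
f 121 123 119
f 120 126 122
f 124 120 123
f 124 126 120
f 122 126 121
f 125 123 121
f 121 126 125
f 125 124 123
f 126 124 125



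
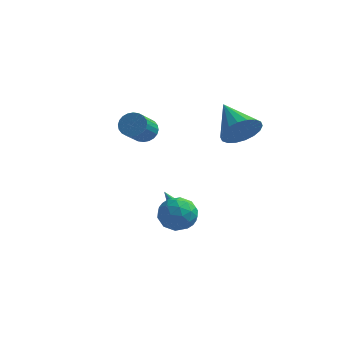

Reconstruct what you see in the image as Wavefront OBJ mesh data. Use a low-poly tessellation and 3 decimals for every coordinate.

v -2.375 3.384 -1.44
v -1.676 3.391 -1.314
v -1.846 2.144 -0.295
v -2.545 2.136 -0.42
v -1.768 3.564 -1.118
v -1.938 2.317 -0.098
v -1.953 3.709 -0.971
v -2.123 2.462 0.049
v -2.202 3.805 -0.895
v -2.371 2.558 0.124
v -2.477 3.837 -0.903
v -2.646 2.589 0.117
v -2.736 3.799 -0.992
v -2.906 2.552 0.028
v -2.941 3.699 -1.149
v -3.111 2.451 -0.129
v -3.06 3.55 -1.35
v -3.229 2.303 -0.331
v -3.074 3.376 -1.565
v -3.244 2.129 -0.546
v -2.982 3.203 -1.762
v -3.152 1.956 -0.742
v -2.797 3.058 -1.909
v -2.967 1.811 -0.889
v -2.549 2.962 -1.984
v -2.718 1.715 -0.965
v -2.274 2.931 -1.977
v -2.443 1.683 -0.957
v -2.014 2.968 -1.888
v -2.184 1.721 -0.868
v -1.809 3.069 -1.731
v -1.979 1.821 -0.711
v -1.691 3.217 -1.529
v -1.86 1.97 -0.51
v 1.049 -1.993 -2.378
v 1.779 -2.611 -2.39
v 0.241 -2.929 -3.31
v 0.971 -3.547 -3.322
v 0.465 -3.42 -2.52
v 0.964 -2.841 -1.944
v 1.056 -2.699 -3.756
v 1.555 -2.12 -3.18
v 1.783 -3.048 -3.241
v 1.418 -3.493 -2.477
v 0.602 -2.047 -3.223
v 0.237 -2.492 -2.459
v 1.485 -2.22 -2.302
v 0.535 -3.32 -3.398
v 0.238 -3.245 -2.926
v 0.667 -3.609 -2.933
v 1.006 -2.355 -2.04
v 1.435 -2.719 -2.047
v 0.662 -3.194 -2.123
v 0.585 -2.821 -3.653
v 1.014 -3.185 -3.66
v 1.353 -1.931 -2.767
v 1.782 -2.295 -2.774
v 1.358 -2.346 -3.577
v 1.916 -2.84 -2.809
v 1.442 -3.39 -3.357
v 1.492 -2.891 -3.613
v 1.785 -2.551 -3.274
v 1.702 -3.102 -2.36
v 1.227 -3.652 -2.908
v 0.929 -3.577 -2.437
v 1.223 -3.237 -2.098
v 1.704 -3.358 -2.861
v 0.793 -1.888 -2.792
v 0.318 -2.438 -3.34
v 0.797 -2.303 -3.602
v 1.091 -1.963 -3.263
v 0.578 -2.15 -2.343
v 0.104 -2.7 -2.891
v 0.235 -2.989 -2.426
v 0.528 -2.649 -2.087
v 0.316 -2.182 -2.839
v 0.939 -1.52 -3.822
v 1.371 -1.363 -3.437
v -0.199 -0.7 -2.878
v 1.376 -1.183 -3.587
v 1.315 -1.055 -3.773
v 1.196 -0.997 -3.966
v 1.038 -1.019 -4.137
v 0.865 -1.117 -4.261
v 0.703 -1.276 -4.317
v 0.577 -1.472 -4.299
v 0.506 -1.676 -4.207
v 0.501 -1.856 -4.058
v 0.562 -1.984 -3.872
v 0.681 -2.042 -3.679
v 0.839 -2.02 -3.507
v 1.012 -1.922 -3.384
v 1.174 -1.763 -3.327
v 1.3 -1.567 -3.346
v 2.657 1.895 0.058
v 3.277 1.93 0.892
v 1.443 3.285 0.902
v 3.457 2.255 0.616
v 3.479 2.508 0.23
v 3.338 2.64 -0.191
v 3.062 2.625 -0.562
v 2.706 2.465 -0.811
v 2.34 2.192 -0.887
v 2.037 1.86 -0.777
v 1.857 1.535 -0.501
v 1.835 1.281 -0.114
v 1.976 1.149 0.306
v 2.252 1.165 0.678
v 2.608 1.325 0.926
v 2.974 1.598 1.003
f 2 1 5
f 2 5 3
f 3 5 6
f 3 6 4
f 5 1 7
f 5 7 6
f 6 7 8
f 6 8 4
f 7 1 9
f 7 9 8
f 8 9 10
f 8 10 4
f 9 1 11
f 9 11 10
f 10 11 12
f 10 12 4
f 11 1 13
f 11 13 12
f 12 13 14
f 12 14 4
f 13 1 15
f 13 15 14
f 14 15 16
f 14 16 4
f 15 1 17
f 15 17 16
f 16 17 18
f 16 18 4
f 17 1 19
f 17 19 18
f 18 19 20
f 18 20 4
f 19 1 21
f 19 21 20
f 20 21 22
f 20 22 4
f 21 1 23
f 21 23 22
f 22 23 24
f 22 24 4
f 23 1 25
f 23 25 24
f 24 25 26
f 24 26 4
f 25 1 27
f 25 27 26
f 26 27 28
f 26 28 4
f 27 1 29
f 27 29 28
f 28 29 30
f 28 30 4
f 29 1 31
f 29 31 30
f 30 31 32
f 30 32 4
f 31 1 33
f 31 33 32
f 32 33 34
f 32 34 4
f 33 1 2
f 33 2 34
f 34 2 3
f 34 3 4
f 35 72 51
f 72 46 75
f 51 75 40
f 72 75 51
f 35 51 47
f 51 40 52
f 47 52 36
f 51 52 47
f 35 47 56
f 47 36 57
f 56 57 42
f 47 57 56
f 35 56 68
f 56 42 71
f 68 71 45
f 56 71 68
f 35 68 72
f 68 45 76
f 72 76 46
f 68 76 72
f 36 52 63
f 52 40 66
f 63 66 44
f 52 66 63
f 40 75 53
f 75 46 74
f 53 74 39
f 75 74 53
f 46 76 73
f 76 45 69
f 73 69 37
f 76 69 73
f 45 71 70
f 71 42 58
f 70 58 41
f 71 58 70
f 42 57 62
f 57 36 59
f 62 59 43
f 57 59 62
f 38 64 50
f 64 44 65
f 50 65 39
f 64 65 50
f 38 50 48
f 50 39 49
f 48 49 37
f 50 49 48
f 38 48 55
f 48 37 54
f 55 54 41
f 48 54 55
f 38 55 60
f 55 41 61
f 60 61 43
f 55 61 60
f 38 60 64
f 60 43 67
f 64 67 44
f 60 67 64
f 39 65 53
f 65 44 66
f 53 66 40
f 65 66 53
f 37 49 73
f 49 39 74
f 73 74 46
f 49 74 73
f 41 54 70
f 54 37 69
f 70 69 45
f 54 69 70
f 43 61 62
f 61 41 58
f 62 58 42
f 61 58 62
f 44 67 63
f 67 43 59
f 63 59 36
f 67 59 63
f 78 77 80
f 78 80 79
f 80 77 81
f 80 81 79
f 81 77 82
f 81 82 79
f 82 77 83
f 82 83 79
f 83 77 84
f 83 84 79
f 84 77 85
f 84 85 79
f 85 77 86
f 85 86 79
f 86 77 87
f 86 87 79
f 87 77 88
f 87 88 79
f 88 77 89
f 88 89 79
f 89 77 90
f 89 90 79
f 90 77 91
f 90 91 79
f 91 77 92
f 91 92 79
f 92 77 93
f 92 93 79
f 93 77 94
f 93 94 79
f 94 77 78
f 94 78 79
f 96 95 98
f 96 98 97
f 98 95 99
f 98 99 97
f 99 95 100
f 99 100 97
f 100 95 101
f 100 101 97
f 101 95 102
f 101 102 97
f 102 95 103
f 102 103 97
f 103 95 104
f 103 104 97
f 104 95 105
f 104 105 97
f 105 95 106
f 105 106 97
f 106 95 107
f 106 107 97
f 107 95 108
f 107 108 97
f 108 95 109
f 108 109 97
f 109 95 110
f 109 110 97
f 110 95 96
f 110 96 97



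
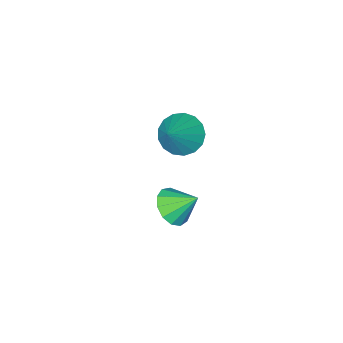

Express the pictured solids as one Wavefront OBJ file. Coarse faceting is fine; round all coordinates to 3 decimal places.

v -0.895 -2.128 0.512
v -0.274 -1.86 -0.238
v 0.275 -1.492 1.708
v -0.552 -1.47 -0.173
v -0.909 -1.231 0.049
v -1.263 -1.197 0.377
v -1.532 -1.377 0.736
v -1.655 -1.729 1.043
v -1.605 -2.172 1.229
v -1.391 -2.605 1.251
v -1.064 -2.929 1.103
v -0.698 -3.07 0.82
v -0.377 -2.994 0.467
v -0.175 -2.721 0.123
v -0.138 -2.311 -0.131
v 2.937 2.6 2.162
v 3.397 2.239 2.792
v 2.363 3.36 3.018
v 3.657 2.615 2.632
v 3.688 2.987 2.322
v 3.48 3.235 1.962
v 3.1 3.283 1.665
v 2.668 3.113 1.526
v 2.321 2.78 1.589
v 2.17 2.391 1.834
v 2.262 2.067 2.183
v 2.568 1.913 2.526
v 2.992 1.977 2.753
f 2 1 4
f 2 4 3
f 4 1 5
f 4 5 3
f 5 1 6
f 5 6 3
f 6 1 7
f 6 7 3
f 7 1 8
f 7 8 3
f 8 1 9
f 8 9 3
f 9 1 10
f 9 10 3
f 10 1 11
f 10 11 3
f 11 1 12
f 11 12 3
f 12 1 13
f 12 13 3
f 13 1 14
f 13 14 3
f 14 1 15
f 14 15 3
f 15 1 2
f 15 2 3
f 17 16 19
f 17 19 18
f 19 16 20
f 19 20 18
f 20 16 21
f 20 21 18
f 21 16 22
f 21 22 18
f 22 16 23
f 22 23 18
f 23 16 24
f 23 24 18
f 24 16 25
f 24 25 18
f 25 16 26
f 25 26 18
f 26 16 27
f 26 27 18
f 27 16 28
f 27 28 18
f 28 16 17
f 28 17 18



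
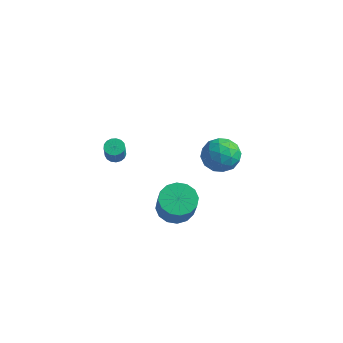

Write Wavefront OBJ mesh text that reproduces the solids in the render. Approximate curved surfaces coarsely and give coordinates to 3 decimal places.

v -1.679 -1.614 -0.297
v -1.17 -1.316 -0.3
v -0.852 -1.848 0.854
v -1.361 -2.146 0.857
v -1.35 -1.141 -0.17
v -1.032 -1.673 0.984
v -1.605 -1.075 -0.069
v -1.287 -1.607 1.085
v -1.877 -1.132 -0.02
v -1.559 -1.664 1.134
v -2.104 -1.3 -0.035
v -1.786 -1.832 1.119
v -2.234 -1.539 -0.11
v -1.915 -2.071 1.044
v -2.236 -1.796 -0.227
v -1.918 -2.328 0.927
v -2.111 -2.011 -0.361
v -1.792 -2.543 0.793
v -1.887 -2.135 -0.48
v -1.568 -2.667 0.674
v -1.615 -2.14 -0.557
v -1.297 -2.672 0.597
v -1.358 -2.024 -0.575
v -1.04 -2.556 0.579
v -1.175 -1.814 -0.528
v -0.856 -2.346 0.626
v -1.107 -1.559 -0.429
v -0.789 -2.091 0.725
v 2.003 4.448 -2.77
v 2.995 4.027 -2.199
v 1.085 2.733 -2.441
v 2.077 2.312 -1.87
v 1.412 3.199 -1.362
v 1.98 4.259 -1.565
v 2.1 2.501 -3.075
v 2.668 3.561 -3.278
v 3.055 2.823 -2.387
v 2.63 3.254 -1.329
v 1.45 3.506 -3.311
v 1.025 3.937 -2.253
v 2.58 4.388 -2.514
v 1.5 2.372 -2.126
v 1.109 2.893 -1.828
v 1.692 2.645 -1.492
v 1.983 4.525 -2.141
v 2.566 4.277 -1.806
v 1.635 3.79 -1.313
v 1.514 2.483 -2.834
v 2.097 2.235 -2.499
v 2.388 4.115 -3.148
v 2.971 3.867 -2.812
v 2.445 2.97 -3.327
v 3.198 3.433 -2.289
v 2.658 2.425 -2.095
v 2.672 2.536 -2.803
v 3.006 3.159 -2.923
v 2.948 3.686 -1.667
v 2.408 2.678 -1.473
v 2.017 3.2 -1.174
v 2.351 3.823 -1.294
v 2.983 2.979 -1.777
v 1.672 4.082 -3.167
v 1.132 3.074 -2.973
v 1.729 2.937 -3.346
v 2.063 3.56 -3.466
v 1.422 4.335 -2.545
v 0.882 3.327 -2.351
v 1.074 3.601 -1.717
v 1.408 4.224 -1.837
v 1.097 3.781 -2.863
v 3.131 -2.992 -1.51
v 4.13 -2.754 -1.811
v 4.788 -3.47 -0.191
v 3.789 -3.708 0.11
v 3.951 -2.305 -1.54
v 4.609 -3.021 0.08
v 3.552 -2.041 -1.261
v 4.211 -2.757 0.359
v 3.04 -2.031 -1.049
v 3.699 -2.747 0.572
v 2.553 -2.279 -0.96
v 3.212 -2.995 0.66
v 2.221 -2.718 -1.019
v 2.879 -3.434 0.601
v 2.132 -3.23 -1.209
v 2.79 -3.946 0.411
v 2.311 -3.679 -1.48
v 2.969 -4.395 0.14
v 2.709 -3.943 -1.759
v 3.368 -4.659 -0.139
v 3.221 -3.953 -1.972
v 3.88 -4.669 -0.351
v 3.708 -3.705 -2.06
v 4.367 -4.421 -0.44
v 4.041 -3.266 -2.001
v 4.699 -3.982 -0.381
f 2 1 5
f 2 5 3
f 3 5 6
f 3 6 4
f 5 1 7
f 5 7 6
f 6 7 8
f 6 8 4
f 7 1 9
f 7 9 8
f 8 9 10
f 8 10 4
f 9 1 11
f 9 11 10
f 10 11 12
f 10 12 4
f 11 1 13
f 11 13 12
f 12 13 14
f 12 14 4
f 13 1 15
f 13 15 14
f 14 15 16
f 14 16 4
f 15 1 17
f 15 17 16
f 16 17 18
f 16 18 4
f 17 1 19
f 17 19 18
f 18 19 20
f 18 20 4
f 19 1 21
f 19 21 20
f 20 21 22
f 20 22 4
f 21 1 23
f 21 23 22
f 22 23 24
f 22 24 4
f 23 1 25
f 23 25 24
f 24 25 26
f 24 26 4
f 25 1 27
f 25 27 26
f 26 27 28
f 26 28 4
f 27 1 2
f 27 2 28
f 28 2 3
f 28 3 4
f 29 66 45
f 66 40 69
f 45 69 34
f 66 69 45
f 29 45 41
f 45 34 46
f 41 46 30
f 45 46 41
f 29 41 50
f 41 30 51
f 50 51 36
f 41 51 50
f 29 50 62
f 50 36 65
f 62 65 39
f 50 65 62
f 29 62 66
f 62 39 70
f 66 70 40
f 62 70 66
f 30 46 57
f 46 34 60
f 57 60 38
f 46 60 57
f 34 69 47
f 69 40 68
f 47 68 33
f 69 68 47
f 40 70 67
f 70 39 63
f 67 63 31
f 70 63 67
f 39 65 64
f 65 36 52
f 64 52 35
f 65 52 64
f 36 51 56
f 51 30 53
f 56 53 37
f 51 53 56
f 32 58 44
f 58 38 59
f 44 59 33
f 58 59 44
f 32 44 42
f 44 33 43
f 42 43 31
f 44 43 42
f 32 42 49
f 42 31 48
f 49 48 35
f 42 48 49
f 32 49 54
f 49 35 55
f 54 55 37
f 49 55 54
f 32 54 58
f 54 37 61
f 58 61 38
f 54 61 58
f 33 59 47
f 59 38 60
f 47 60 34
f 59 60 47
f 31 43 67
f 43 33 68
f 67 68 40
f 43 68 67
f 35 48 64
f 48 31 63
f 64 63 39
f 48 63 64
f 37 55 56
f 55 35 52
f 56 52 36
f 55 52 56
f 38 61 57
f 61 37 53
f 57 53 30
f 61 53 57
f 72 71 75
f 72 75 73
f 73 75 76
f 73 76 74
f 75 71 77
f 75 77 76
f 76 77 78
f 76 78 74
f 77 71 79
f 77 79 78
f 78 79 80
f 78 80 74
f 79 71 81
f 79 81 80
f 80 81 82
f 80 82 74
f 81 71 83
f 81 83 82
f 82 83 84
f 82 84 74
f 83 71 85
f 83 85 84
f 84 85 86
f 84 86 74
f 85 71 87
f 85 87 86
f 86 87 88
f 86 88 74
f 87 71 89
f 87 89 88
f 88 89 90
f 88 90 74
f 89 71 91
f 89 91 90
f 90 91 92
f 90 92 74
f 91 71 93
f 91 93 92
f 92 93 94
f 92 94 74
f 93 71 95
f 93 95 94
f 94 95 96
f 94 96 74
f 95 71 72
f 95 72 96
f 96 72 73
f 96 73 74



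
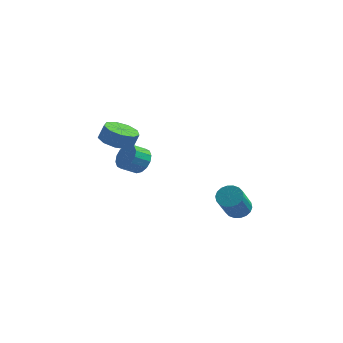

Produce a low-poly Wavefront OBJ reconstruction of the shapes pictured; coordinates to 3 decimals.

v -2.793 3.913 -0.098
v -2.171 3.241 -0.189
v -2.825 2.555 0.407
v -3.447 3.227 0.498
v -2.048 3.47 0.21
v -2.702 2.784 0.806
v -2.124 3.818 0.526
v -2.778 3.132 1.123
v -2.379 4.191 0.675
v -3.033 3.505 1.272
v -2.746 4.49 0.617
v -3.4 3.804 1.213
v -3.125 4.634 0.367
v -3.779 3.948 0.964
v -3.415 4.585 -0.007
v -4.069 3.899 0.589
v -3.538 4.356 -0.406
v -4.192 3.67 0.19
v -3.462 4.008 -0.723
v -4.116 3.322 -0.126
v -3.207 3.635 -0.872
v -3.861 2.949 -0.275
v -2.84 3.336 -0.813
v -3.494 2.65 -0.217
v -2.461 3.192 -0.564
v -3.115 2.506 0.033
v 3.917 1.421 -1.21
v 4.244 0.88 -1.666
v 4.211 -0.503 -0.046
v 3.883 0.039 0.41
v 4.519 1.038 -1.524
v 4.485 -0.345 0.095
v 4.674 1.273 -1.321
v 4.641 -0.11 0.299
v 4.68 1.537 -1.096
v 4.646 0.154 0.524
v 4.534 1.778 -0.893
v 4.5 0.395 0.727
v 4.266 1.948 -0.753
v 4.232 0.565 0.867
v 3.929 2.014 -0.703
v 3.895 0.631 0.916
v 3.589 1.963 -0.754
v 3.556 0.58 0.866
v 3.315 1.805 -0.895
v 3.281 0.422 0.724
v 3.159 1.57 -1.099
v 3.126 0.187 0.521
v 3.154 1.306 -1.324
v 3.12 -0.077 0.296
v 3.3 1.065 -1.527
v 3.266 -0.318 0.093
v 3.568 0.895 -1.667
v 3.534 -0.488 -0.047
v 3.905 0.829 -1.716
v 3.871 -0.554 -0.097
v -3.573 2.099 2.223
v -2.951 2.881 1.867
v -2.646 3.063 2.802
v -3.267 2.281 3.157
v -3.608 3.141 2.031
v -3.302 3.323 2.966
v -4.248 2.914 2.285
v -3.943 3.096 3.219
v -4.572 2.305 2.509
v -4.267 2.487 3.444
v -4.429 1.6 2.6
v -4.123 1.782 3.534
v -3.885 1.129 2.514
v -3.579 1.311 3.448
v -3.195 1.111 2.292
v -2.889 1.293 3.226
v -2.682 1.556 2.037
v -2.376 1.738 2.972
v -2.585 2.254 1.87
v -2.28 2.437 2.804
f 2 1 5
f 2 5 3
f 3 5 6
f 3 6 4
f 5 1 7
f 5 7 6
f 6 7 8
f 6 8 4
f 7 1 9
f 7 9 8
f 8 9 10
f 8 10 4
f 9 1 11
f 9 11 10
f 10 11 12
f 10 12 4
f 11 1 13
f 11 13 12
f 12 13 14
f 12 14 4
f 13 1 15
f 13 15 14
f 14 15 16
f 14 16 4
f 15 1 17
f 15 17 16
f 16 17 18
f 16 18 4
f 17 1 19
f 17 19 18
f 18 19 20
f 18 20 4
f 19 1 21
f 19 21 20
f 20 21 22
f 20 22 4
f 21 1 23
f 21 23 22
f 22 23 24
f 22 24 4
f 23 1 25
f 23 25 24
f 24 25 26
f 24 26 4
f 25 1 2
f 25 2 26
f 26 2 3
f 26 3 4
f 28 27 31
f 28 31 29
f 29 31 32
f 29 32 30
f 31 27 33
f 31 33 32
f 32 33 34
f 32 34 30
f 33 27 35
f 33 35 34
f 34 35 36
f 34 36 30
f 35 27 37
f 35 37 36
f 36 37 38
f 36 38 30
f 37 27 39
f 37 39 38
f 38 39 40
f 38 40 30
f 39 27 41
f 39 41 40
f 40 41 42
f 40 42 30
f 41 27 43
f 41 43 42
f 42 43 44
f 42 44 30
f 43 27 45
f 43 45 44
f 44 45 46
f 44 46 30
f 45 27 47
f 45 47 46
f 46 47 48
f 46 48 30
f 47 27 49
f 47 49 48
f 48 49 50
f 48 50 30
f 49 27 51
f 49 51 50
f 50 51 52
f 50 52 30
f 51 27 53
f 51 53 52
f 52 53 54
f 52 54 30
f 53 27 55
f 53 55 54
f 54 55 56
f 54 56 30
f 55 27 28
f 55 28 56
f 56 28 29
f 56 29 30
f 58 57 61
f 58 61 59
f 59 61 62
f 59 62 60
f 61 57 63
f 61 63 62
f 62 63 64
f 62 64 60
f 63 57 65
f 63 65 64
f 64 65 66
f 64 66 60
f 65 57 67
f 65 67 66
f 66 67 68
f 66 68 60
f 67 57 69
f 67 69 68
f 68 69 70
f 68 70 60
f 69 57 71
f 69 71 70
f 70 71 72
f 70 72 60
f 71 57 73
f 71 73 72
f 72 73 74
f 72 74 60
f 73 57 75
f 73 75 74
f 74 75 76
f 74 76 60
f 75 57 58
f 75 58 76
f 76 58 59
f 76 59 60



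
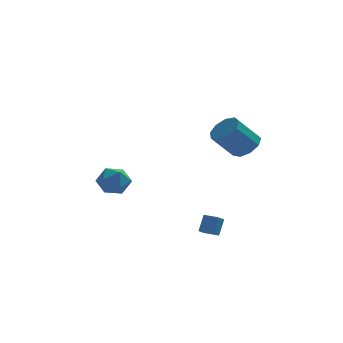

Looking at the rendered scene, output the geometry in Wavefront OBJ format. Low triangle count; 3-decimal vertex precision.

v 3.362 -2.097 2.285
v 3.895 -1.623 2.912
v 2.752 -2.149 4.282
v 2.218 -2.623 3.655
v 3.432 -1.234 2.675
v 2.289 -1.76 4.045
v 2.936 -1.248 2.256
v 1.793 -1.774 3.626
v 2.639 -1.66 1.85
v 1.496 -2.186 3.22
v 2.68 -2.276 1.648
v 1.537 -2.802 3.018
v 3.04 -2.809 1.744
v 1.897 -3.334 3.114
v 3.55 -3.008 2.093
v 2.407 -3.534 3.463
v 3.972 -2.782 2.532
v 2.829 -3.307 3.902
v 4.109 -2.235 2.856
v 2.965 -2.76 4.226
v 0.93 -4.185 -3.001
v 1.191 -3.718 -2.04
v 1.215 -3.517 -3.403
v 1.476 -3.05 -2.442
v 1.684 -4.53 -3.038
v 1.945 -4.063 -2.077
v 1.969 -3.862 -3.44
v 2.23 -3.395 -2.479
v -3.18 1.861 -0.886
v -2.673 1.181 -1.49
v -4.647 1.339 -1.53
v -4.14 0.659 -2.134
v -4.172 0.517 -1.103
v -3.265 0.839 -0.705
v -4.055 1.681 -2.315
v -3.148 2.003 -1.917
v -3.214 1.07 -2.373
v -3.286 0.35 -1.624
v -4.034 2.17 -1.396
v -4.106 1.45 -0.647
f 2 1 5
f 2 5 3
f 3 5 6
f 3 6 4
f 5 1 7
f 5 7 6
f 6 7 8
f 6 8 4
f 7 1 9
f 7 9 8
f 8 9 10
f 8 10 4
f 9 1 11
f 9 11 10
f 10 11 12
f 10 12 4
f 11 1 13
f 11 13 12
f 12 13 14
f 12 14 4
f 13 1 15
f 13 15 14
f 14 15 16
f 14 16 4
f 15 1 17
f 15 17 16
f 16 17 18
f 16 18 4
f 17 1 19
f 17 19 18
f 18 19 20
f 18 20 4
f 19 1 2
f 19 2 20
f 20 2 3
f 20 3 4
f 22 24 21
f 25 22 21
f 21 24 23
f 23 25 21
f 22 28 24
f 26 22 25
f 26 28 22
f 24 28 23
f 27 25 23
f 23 28 27
f 27 26 25
f 28 26 27
f 29 40 34
f 29 34 30
f 29 30 36
f 29 36 39
f 29 39 40
f 30 34 38
f 34 40 33
f 40 39 31
f 39 36 35
f 36 30 37
f 32 38 33
f 32 33 31
f 32 31 35
f 32 35 37
f 32 37 38
f 33 38 34
f 31 33 40
f 35 31 39
f 37 35 36
f 38 37 30



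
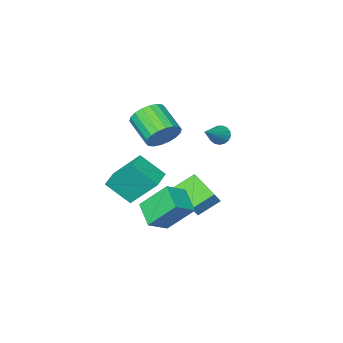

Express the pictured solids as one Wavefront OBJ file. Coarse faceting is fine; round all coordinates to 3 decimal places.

v -1.603 0.527 -2.206
v -1.099 0.651 -1.459
v -1.405 2.494 -2.666
v -0.9 2.618 -1.919
v -0.38 0.222 -2.981
v 0.125 0.346 -2.234
v -0.181 2.189 -3.441
v 0.323 2.313 -2.694
v -2.709 0.669 0.946
v -2.474 0.97 0.445
v -1.291 1.211 1.934
v -2.647 1.177 0.579
v -2.834 1.268 0.797
v -2.992 1.222 1.05
v -3.085 1.05 1.279
v -3.092 0.79 1.431
v -3.011 0.502 1.473
v -2.861 0.253 1.394
v -2.676 0.099 1.212
v -2.498 0.076 0.97
v -2.369 0.189 0.722
v -2.317 0.411 0.526
v -2.355 0.693 0.426
v 3.476 2.133 -0.321
v 4.28 1.121 0.814
v 2.684 3.346 1.321
v 3.488 2.334 2.457
v 4.452 2.846 -0.377
v 5.256 1.834 0.759
v 3.66 4.059 1.266
v 4.464 3.047 2.401
v 1.838 2.027 3.085
v 2.712 2.199 3.54
v 2.595 0.606 4.369
v 1.722 0.433 3.915
v 2.417 2.37 3.826
v 2.3 0.776 4.655
v 2.006 2.472 3.965
v 1.89 0.879 4.794
v 1.563 2.486 3.93
v 1.446 0.893 4.759
v 1.174 2.41 3.727
v 1.057 0.816 4.557
v 0.917 2.257 3.398
v 0.8 0.664 4.227
v 0.842 2.059 3.006
v 0.725 0.465 3.836
v 0.965 1.854 2.631
v 0.848 0.261 3.46
v 1.26 1.684 2.345
v 1.143 0.09 3.174
v 1.67 1.581 2.206
v 1.554 -0.012 3.035
v 2.114 1.567 2.241
v 1.997 -0.026 3.07
v 2.503 1.644 2.443
v 2.386 0.05 3.273
v 2.76 1.796 2.773
v 2.643 0.203 3.602
v 2.835 1.995 3.164
v 2.718 0.401 3.994
v 0.439 1.96 -1.405
v 1.627 1.965 -0.684
v 0.846 3.305 -2.083
v 2.034 3.309 -1.362
v 1.386 0.891 -2.958
v 2.574 0.895 -2.237
v 1.793 2.235 -3.636
v 2.981 2.24 -2.915
f 2 4 1
f 5 2 1
f 1 4 3
f 3 5 1
f 2 8 4
f 6 2 5
f 6 8 2
f 4 8 3
f 7 5 3
f 3 8 7
f 7 6 5
f 8 6 7
f 10 9 12
f 10 12 11
f 12 9 13
f 12 13 11
f 13 9 14
f 13 14 11
f 14 9 15
f 14 15 11
f 15 9 16
f 15 16 11
f 16 9 17
f 16 17 11
f 17 9 18
f 17 18 11
f 18 9 19
f 18 19 11
f 19 9 20
f 19 20 11
f 20 9 21
f 20 21 11
f 21 9 22
f 21 22 11
f 22 9 23
f 22 23 11
f 23 9 10
f 23 10 11
f 25 27 24
f 28 25 24
f 24 27 26
f 26 28 24
f 25 31 27
f 29 25 28
f 29 31 25
f 27 31 26
f 30 28 26
f 26 31 30
f 30 29 28
f 31 29 30
f 33 32 36
f 33 36 34
f 34 36 37
f 34 37 35
f 36 32 38
f 36 38 37
f 37 38 39
f 37 39 35
f 38 32 40
f 38 40 39
f 39 40 41
f 39 41 35
f 40 32 42
f 40 42 41
f 41 42 43
f 41 43 35
f 42 32 44
f 42 44 43
f 43 44 45
f 43 45 35
f 44 32 46
f 44 46 45
f 45 46 47
f 45 47 35
f 46 32 48
f 46 48 47
f 47 48 49
f 47 49 35
f 48 32 50
f 48 50 49
f 49 50 51
f 49 51 35
f 50 32 52
f 50 52 51
f 51 52 53
f 51 53 35
f 52 32 54
f 52 54 53
f 53 54 55
f 53 55 35
f 54 32 56
f 54 56 55
f 55 56 57
f 55 57 35
f 56 32 58
f 56 58 57
f 57 58 59
f 57 59 35
f 58 32 60
f 58 60 59
f 59 60 61
f 59 61 35
f 60 32 33
f 60 33 61
f 61 33 34
f 61 34 35
f 63 65 62
f 66 63 62
f 62 65 64
f 64 66 62
f 63 69 65
f 67 63 66
f 67 69 63
f 65 69 64
f 68 66 64
f 64 69 68
f 68 67 66
f 69 67 68



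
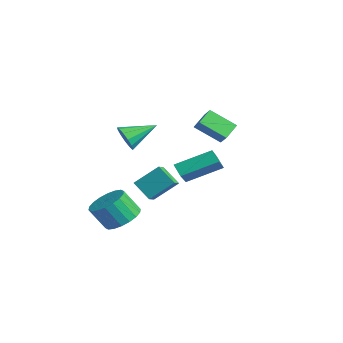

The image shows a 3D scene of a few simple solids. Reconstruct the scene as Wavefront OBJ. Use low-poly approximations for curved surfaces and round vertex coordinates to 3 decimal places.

v -1.369 -1.533 -1.47
v -0.837 -2.024 -1.129
v -0.963 -0.335 -0.379
v -0.431 -0.826 -0.038
v -0.429 -1.094 -2.302
v 0.103 -1.585 -1.961
v -0.023 0.104 -1.211
v 0.509 -0.387 -0.87
v 2.508 -1.307 1.342
v 3.016 0.505 2.203
v 1.372 -0.513 0.34
v 1.88 1.299 1.202
v 3.08 -1.199 0.778
v 3.588 0.613 1.64
v 1.944 -0.405 -0.223
v 2.452 1.407 0.638
v -0.469 -2.772 -3.357
v 0.572 -2.842 -3.118
v 0.229 -3.598 -1.845
v -0.811 -3.528 -2.083
v 0.443 -2.433 -2.91
v 0.1 -3.19 -1.637
v 0.133 -2.092 -2.791
v -0.21 -2.848 -1.517
v -0.296 -1.885 -2.783
v -0.639 -2.641 -1.51
v -0.759 -1.854 -2.889
v -1.102 -2.61 -1.616
v -1.165 -2.005 -3.088
v -1.507 -2.761 -1.815
v -1.432 -2.307 -3.34
v -1.775 -3.064 -2.067
v -1.509 -2.702 -3.595
v -1.852 -3.458 -2.322
v -1.38 -3.11 -3.803
v -1.723 -3.867 -2.53
v -1.07 -3.452 -3.923
v -1.413 -4.208 -2.649
v -0.641 -3.659 -3.93
v -0.984 -4.415 -2.657
v -0.178 -3.69 -3.824
v -0.521 -4.446 -2.551
v 0.227 -3.539 -3.625
v -0.115 -4.295 -2.352
v 0.495 -3.236 -3.373
v 0.152 -3.993 -2.1
v -1.865 3.884 1.229
v -2.684 2.733 2.21
v -1.246 3.913 1.781
v -2.065 2.762 2.761
v -1.335 3.038 0.679
v -2.154 1.887 1.659
v -0.716 3.067 1.23
v -1.535 1.916 2.211
v 2.699 -3.91 3.605
v 3.156 -4.202 4.18
v 2.841 -2.33 4.295
v 3.43 -4.082 3.851
v 3.473 -3.908 3.443
v 3.269 -3.735 3.087
v 2.885 -3.617 2.896
v 2.442 -3.593 2.93
v 2.081 -3.669 3.178
v 1.916 -3.821 3.562
v 2 -4.002 3.96
v 2.306 -4.154 4.245
v 2.737 -4.228 4.327
f 2 4 1
f 5 2 1
f 1 4 3
f 3 5 1
f 2 8 4
f 6 2 5
f 6 8 2
f 4 8 3
f 7 5 3
f 3 8 7
f 7 6 5
f 8 6 7
f 10 12 9
f 13 10 9
f 9 12 11
f 11 13 9
f 10 16 12
f 14 10 13
f 14 16 10
f 12 16 11
f 15 13 11
f 11 16 15
f 15 14 13
f 16 14 15
f 18 17 21
f 18 21 19
f 19 21 22
f 19 22 20
f 21 17 23
f 21 23 22
f 22 23 24
f 22 24 20
f 23 17 25
f 23 25 24
f 24 25 26
f 24 26 20
f 25 17 27
f 25 27 26
f 26 27 28
f 26 28 20
f 27 17 29
f 27 29 28
f 28 29 30
f 28 30 20
f 29 17 31
f 29 31 30
f 30 31 32
f 30 32 20
f 31 17 33
f 31 33 32
f 32 33 34
f 32 34 20
f 33 17 35
f 33 35 34
f 34 35 36
f 34 36 20
f 35 17 37
f 35 37 36
f 36 37 38
f 36 38 20
f 37 17 39
f 37 39 38
f 38 39 40
f 38 40 20
f 39 17 41
f 39 41 40
f 40 41 42
f 40 42 20
f 41 17 43
f 41 43 42
f 42 43 44
f 42 44 20
f 43 17 45
f 43 45 44
f 44 45 46
f 44 46 20
f 45 17 18
f 45 18 46
f 46 18 19
f 46 19 20
f 48 50 47
f 51 48 47
f 47 50 49
f 49 51 47
f 48 54 50
f 52 48 51
f 52 54 48
f 50 54 49
f 53 51 49
f 49 54 53
f 53 52 51
f 54 52 53
f 56 55 58
f 56 58 57
f 58 55 59
f 58 59 57
f 59 55 60
f 59 60 57
f 60 55 61
f 60 61 57
f 61 55 62
f 61 62 57
f 62 55 63
f 62 63 57
f 63 55 64
f 63 64 57
f 64 55 65
f 64 65 57
f 65 55 66
f 65 66 57
f 66 55 67
f 66 67 57
f 67 55 56
f 67 56 57



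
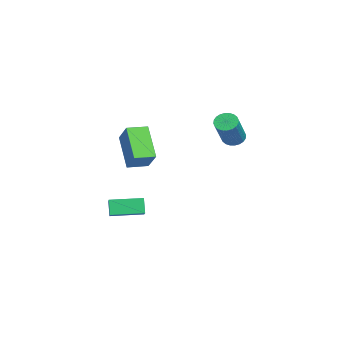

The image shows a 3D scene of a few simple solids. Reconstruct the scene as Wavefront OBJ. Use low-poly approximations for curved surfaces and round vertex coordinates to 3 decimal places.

v -3.803 -2.998 -3.93
v -4.246 -3.058 -3.058
v -3.908 -1.232 -3.863
v -4.352 -1.292 -2.991
v -2.548 -2.948 -3.289
v -2.992 -3.008 -2.417
v -2.654 -1.182 -3.222
v -3.097 -1.242 -2.35
v -1.698 3.183 2.437
v -1.407 2.785 2.061
v -0.05 2.339 3.588
v -0.342 2.737 3.963
v -1.287 2.989 2.015
v 0.069 2.544 3.542
v -1.23 3.224 2.033
v 0.126 2.778 3.559
v -1.244 3.452 2.112
v 0.112 3.006 3.638
v -1.327 3.639 2.24
v 0.029 3.194 3.767
v -1.467 3.757 2.399
v -0.111 3.311 3.926
v -1.642 3.787 2.563
v -0.286 3.342 4.09
v -1.825 3.725 2.708
v -0.469 3.28 4.235
v -1.99 3.581 2.812
v -0.633 3.135 4.339
v -2.109 3.376 2.858
v -0.753 2.931 4.385
v -2.166 3.142 2.841
v -0.81 2.696 4.367
v -2.152 2.914 2.762
v -0.796 2.468 4.288
v -2.069 2.726 2.633
v -0.713 2.281 4.16
v -1.929 2.609 2.474
v -0.573 2.163 4.001
v -1.754 2.578 2.31
v -0.398 2.133 3.837
v -1.571 2.64 2.165
v -0.215 2.195 3.692
v -0.998 -2.064 0.663
v -2.369 -2.448 2.166
v -1.338 -1.008 0.623
v -2.708 -1.392 2.126
v 0.048 -1.688 1.714
v -1.322 -2.072 3.217
v -0.291 -0.632 1.674
v -1.662 -1.016 3.177
f 2 4 1
f 5 2 1
f 1 4 3
f 3 5 1
f 2 8 4
f 6 2 5
f 6 8 2
f 4 8 3
f 7 5 3
f 3 8 7
f 7 6 5
f 8 6 7
f 10 9 13
f 10 13 11
f 11 13 14
f 11 14 12
f 13 9 15
f 13 15 14
f 14 15 16
f 14 16 12
f 15 9 17
f 15 17 16
f 16 17 18
f 16 18 12
f 17 9 19
f 17 19 18
f 18 19 20
f 18 20 12
f 19 9 21
f 19 21 20
f 20 21 22
f 20 22 12
f 21 9 23
f 21 23 22
f 22 23 24
f 22 24 12
f 23 9 25
f 23 25 24
f 24 25 26
f 24 26 12
f 25 9 27
f 25 27 26
f 26 27 28
f 26 28 12
f 27 9 29
f 27 29 28
f 28 29 30
f 28 30 12
f 29 9 31
f 29 31 30
f 30 31 32
f 30 32 12
f 31 9 33
f 31 33 32
f 32 33 34
f 32 34 12
f 33 9 35
f 33 35 34
f 34 35 36
f 34 36 12
f 35 9 37
f 35 37 36
f 36 37 38
f 36 38 12
f 37 9 39
f 37 39 38
f 38 39 40
f 38 40 12
f 39 9 41
f 39 41 40
f 40 41 42
f 40 42 12
f 41 9 10
f 41 10 42
f 42 10 11
f 42 11 12
f 44 46 43
f 47 44 43
f 43 46 45
f 45 47 43
f 44 50 46
f 48 44 47
f 48 50 44
f 46 50 45
f 49 47 45
f 45 50 49
f 49 48 47
f 50 48 49

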